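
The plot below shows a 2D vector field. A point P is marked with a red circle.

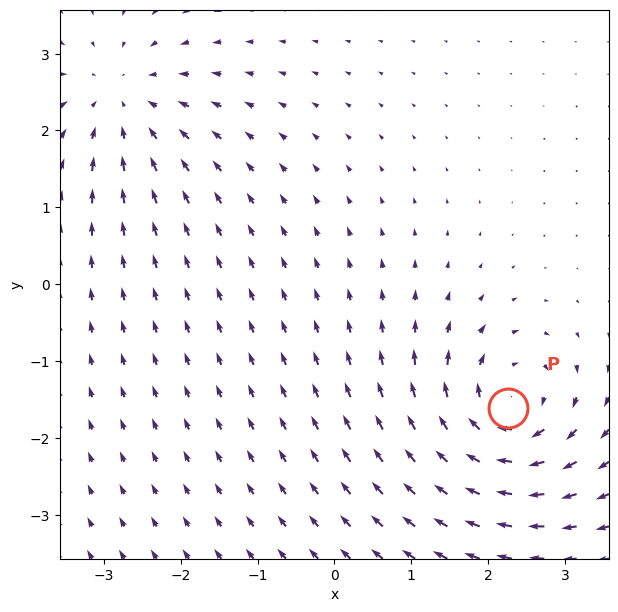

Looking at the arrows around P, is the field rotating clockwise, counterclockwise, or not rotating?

clockwise

Near P at (2.3, -1.6) the arrows circulate clockwise. The curl (z-component) there is about -5; negative curl means clockwise rotation.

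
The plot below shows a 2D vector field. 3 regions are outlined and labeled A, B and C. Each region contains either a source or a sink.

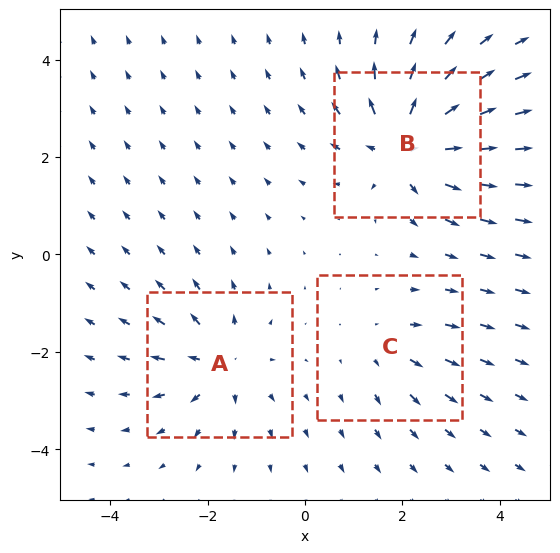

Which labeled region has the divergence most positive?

B

Divergence at each region's feature centre — A: about +4, B: about +6, C: about +2. Region B is most positive.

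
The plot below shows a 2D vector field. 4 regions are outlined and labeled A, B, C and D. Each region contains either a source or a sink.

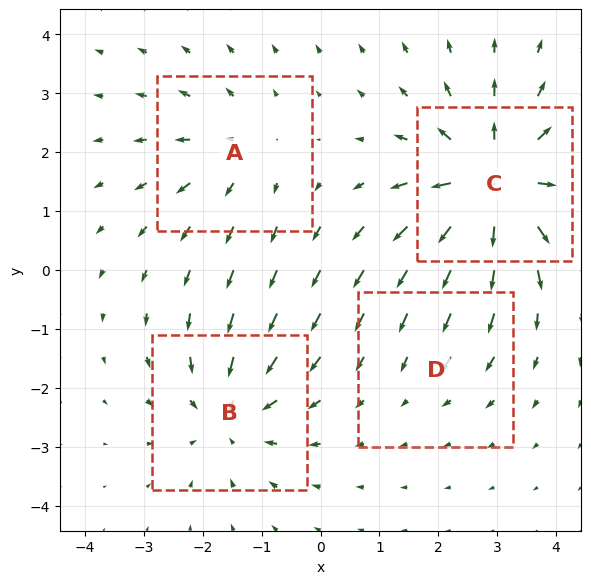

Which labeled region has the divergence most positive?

C

Divergence at each region's feature centre — A: about +3, B: about -4, C: about +7, D: about -2. Region C is most positive.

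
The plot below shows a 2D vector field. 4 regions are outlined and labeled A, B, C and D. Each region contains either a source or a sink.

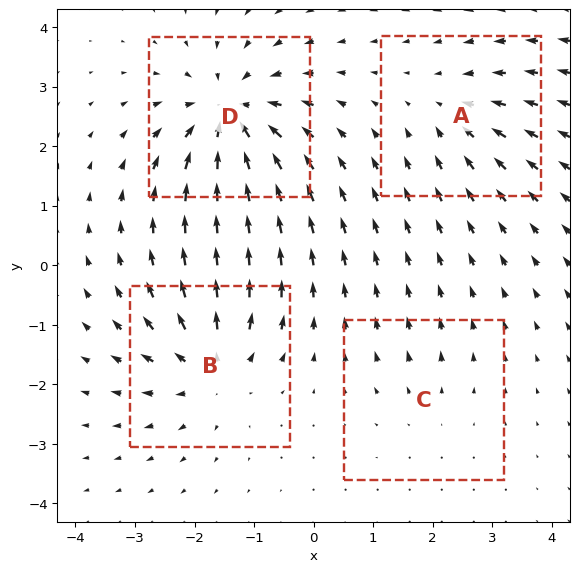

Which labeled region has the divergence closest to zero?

Divergence at each region's feature centre — A: about -3, B: about +6, C: about +2, D: about -7. Region C is closest to zero.

C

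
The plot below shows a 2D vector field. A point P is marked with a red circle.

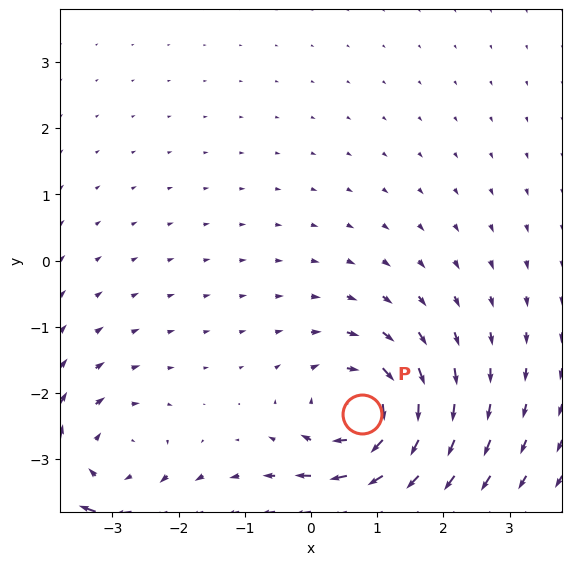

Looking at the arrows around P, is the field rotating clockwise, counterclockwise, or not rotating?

clockwise

Near P at (0.8, -2.3) the arrows circulate clockwise. The curl (z-component) there is about -5; negative curl means clockwise rotation.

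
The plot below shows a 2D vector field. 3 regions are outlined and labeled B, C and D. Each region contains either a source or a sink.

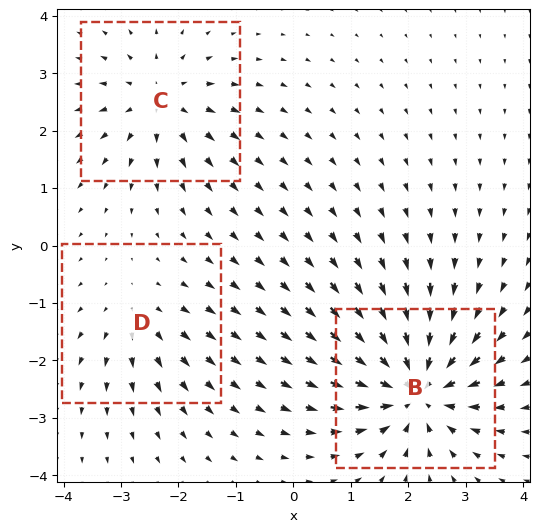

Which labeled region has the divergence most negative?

Divergence at each region's feature centre — B: about -6, C: about +4, D: about +2. Region B is most negative.

B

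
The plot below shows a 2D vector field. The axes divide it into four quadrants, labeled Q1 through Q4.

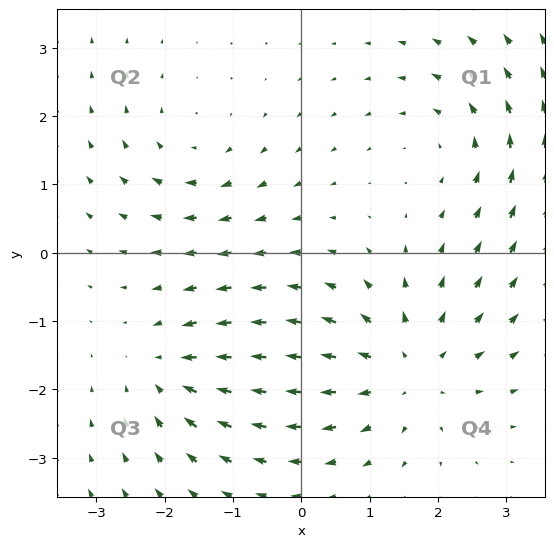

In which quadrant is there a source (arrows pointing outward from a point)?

Q4

The source sits at approximately (1.6, -1.7), which lies in quadrant Q4. The divergence there is about +4, positive as expected for a source.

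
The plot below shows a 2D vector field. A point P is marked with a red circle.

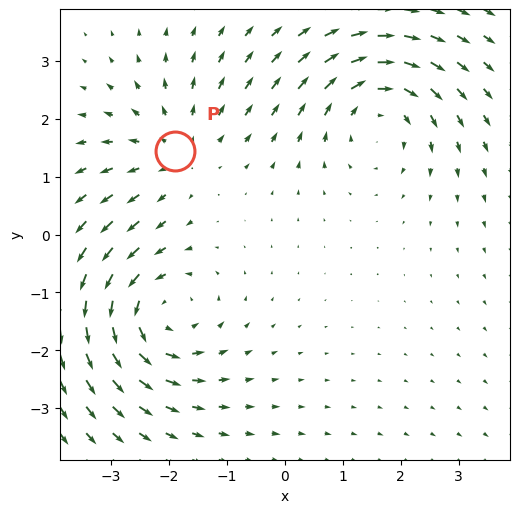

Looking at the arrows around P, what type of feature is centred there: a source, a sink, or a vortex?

source

At P (-1.9, 1.4) the arrows spread outward. Divergence about +2, curl ≈0 — positive divergence with near-zero curl is a source.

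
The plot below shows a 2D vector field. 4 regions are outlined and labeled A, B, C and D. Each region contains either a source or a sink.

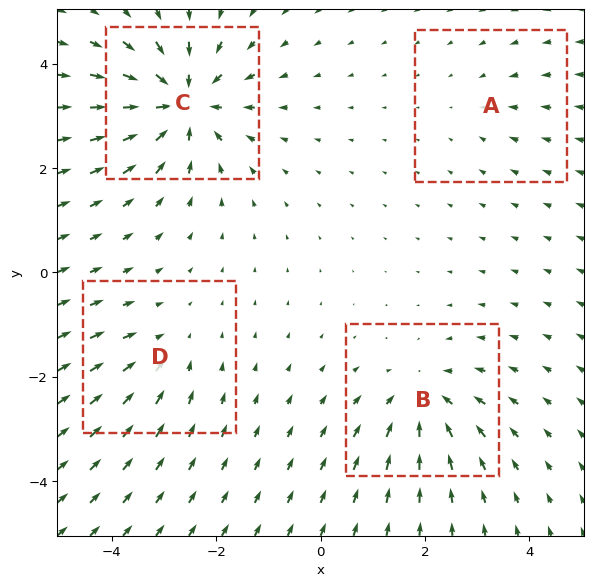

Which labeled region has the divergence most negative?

Divergence at each region's feature centre — A: about -2, B: about -5, C: about -8, D: about -3. Region C is most negative.

C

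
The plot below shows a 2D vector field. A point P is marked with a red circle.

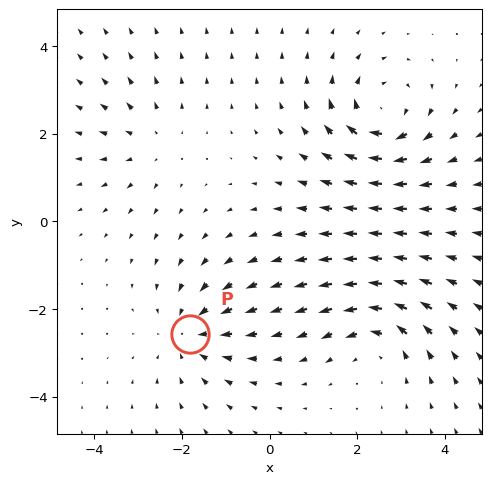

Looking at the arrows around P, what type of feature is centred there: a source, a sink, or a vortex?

sink

At P (-1.8, -2.6) the arrows converge inward. Divergence about -4, curl ≈0 — negative divergence with near-zero curl is a sink.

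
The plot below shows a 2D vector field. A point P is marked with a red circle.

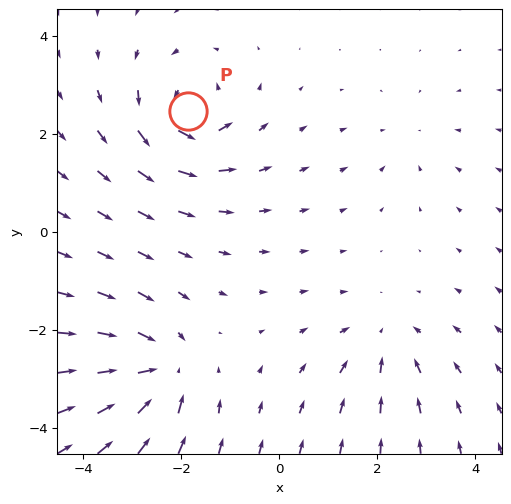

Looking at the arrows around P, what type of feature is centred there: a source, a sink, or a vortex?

At P (-1.9, 2.5) the arrows circulate counterclockwise. Divergence ≈0, curl about +7 — near-zero divergence with nonzero curl is a vortex.

vortex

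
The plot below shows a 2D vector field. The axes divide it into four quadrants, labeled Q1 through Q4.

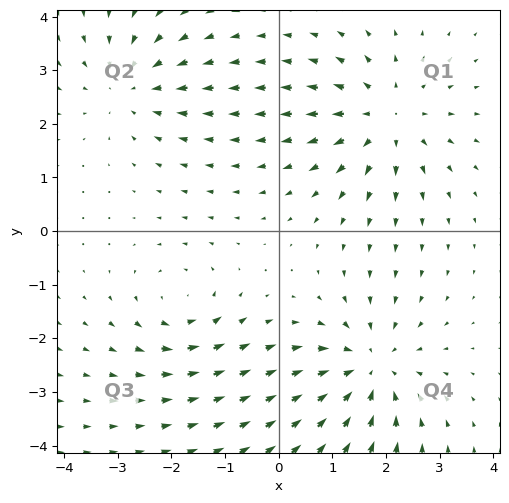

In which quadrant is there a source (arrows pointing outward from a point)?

Q1

The source sits at approximately (2.0, 2.1), which lies in quadrant Q1. The divergence there is about +4, positive as expected for a source.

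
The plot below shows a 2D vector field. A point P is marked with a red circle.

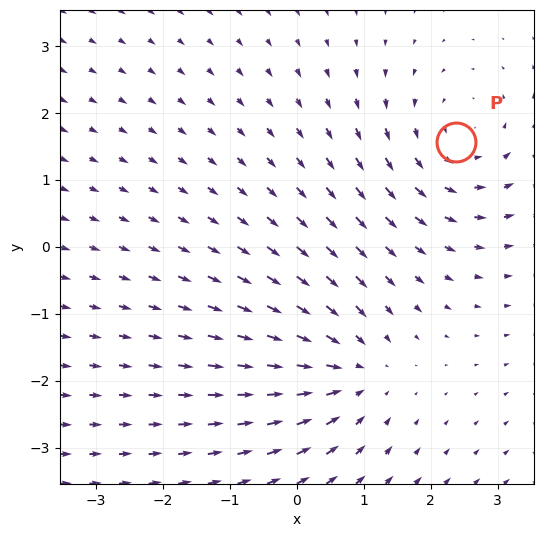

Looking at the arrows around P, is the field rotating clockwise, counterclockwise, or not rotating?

counterclockwise

Near P at (2.4, 1.6) the arrows circulate counterclockwise. The curl (z-component) there is about +3; positive curl means counterclockwise rotation.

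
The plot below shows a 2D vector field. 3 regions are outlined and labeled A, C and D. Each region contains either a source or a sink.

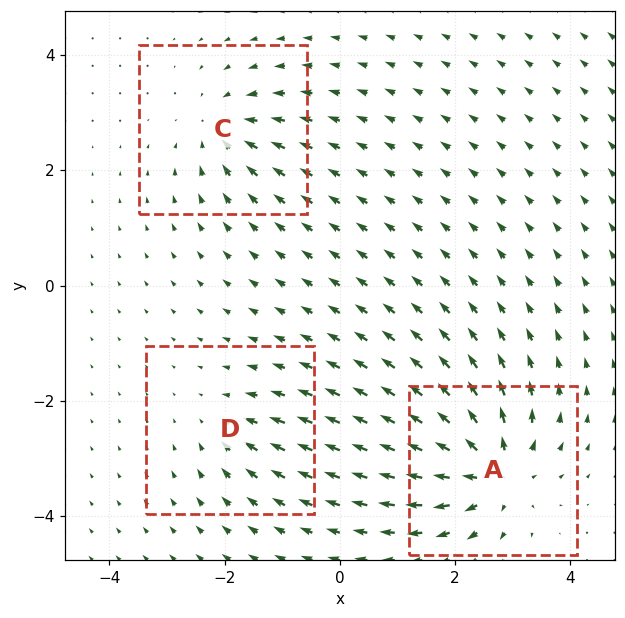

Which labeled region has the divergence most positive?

A

Divergence at each region's feature centre — A: about +6, C: about -4, D: about -3. Region A is most positive.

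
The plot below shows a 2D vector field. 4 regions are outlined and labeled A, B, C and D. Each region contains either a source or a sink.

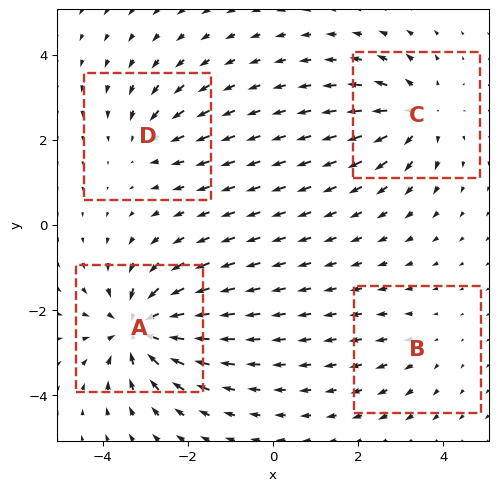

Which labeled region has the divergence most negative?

Divergence at each region's feature centre — A: about -7, B: about +2, C: about +5, D: about -3. Region A is most negative.

A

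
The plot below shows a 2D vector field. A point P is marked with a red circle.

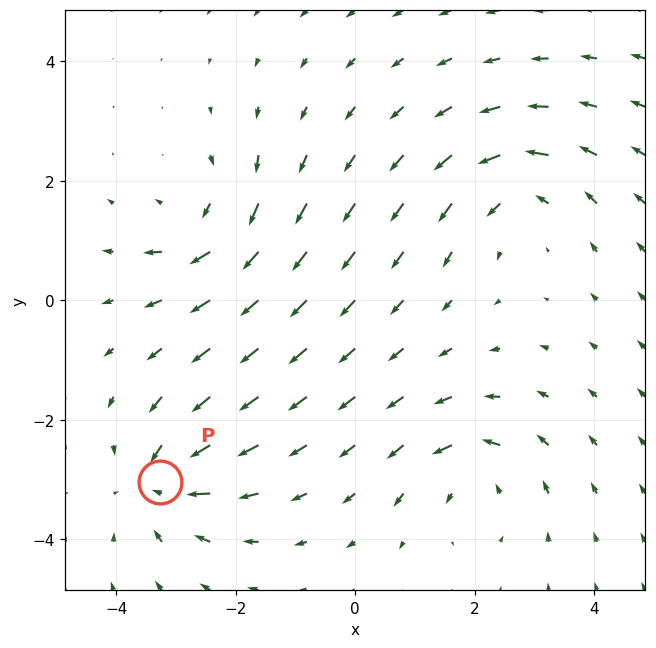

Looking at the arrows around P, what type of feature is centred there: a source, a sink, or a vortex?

At P (-3.3, -3.0) the arrows converge inward. Divergence about -6, curl ≈0 — negative divergence with near-zero curl is a sink.

sink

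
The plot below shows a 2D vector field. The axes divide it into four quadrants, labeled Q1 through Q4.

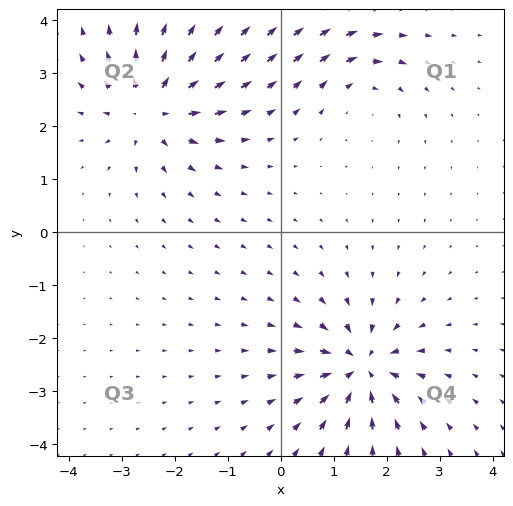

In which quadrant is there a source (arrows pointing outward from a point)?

The source sits at approximately (-2.4, 2.4), which lies in quadrant Q2. The divergence there is about +6, positive as expected for a source.

Q2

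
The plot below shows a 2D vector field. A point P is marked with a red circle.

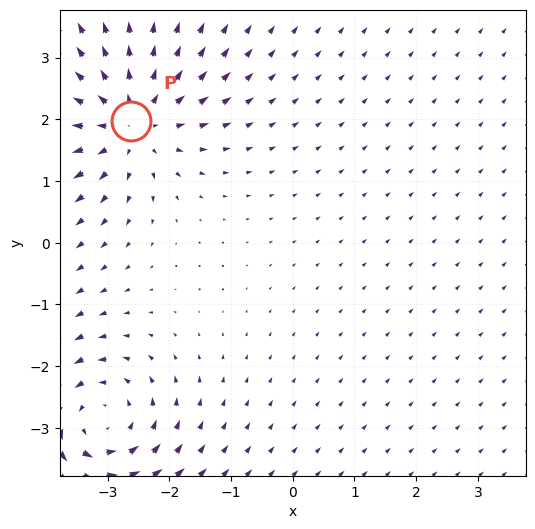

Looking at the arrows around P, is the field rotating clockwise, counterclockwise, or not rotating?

not rotating

Near P at (-2.6, 2.0) the arrows show no circulation. The curl there is ≈0.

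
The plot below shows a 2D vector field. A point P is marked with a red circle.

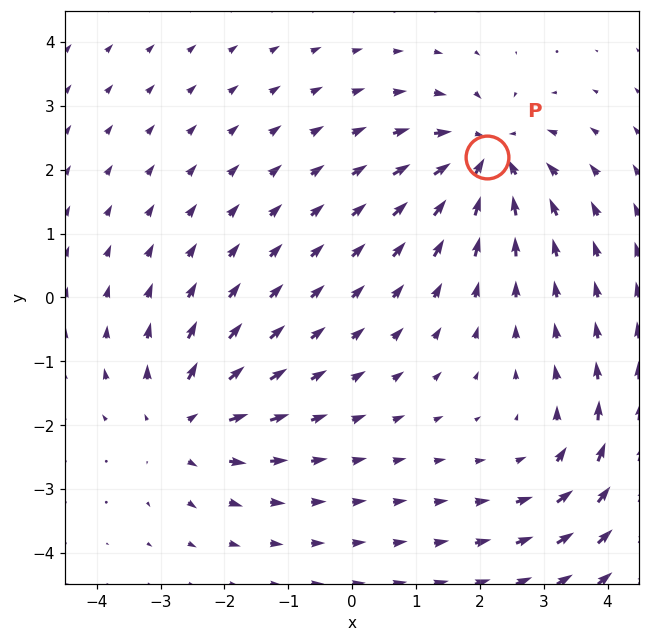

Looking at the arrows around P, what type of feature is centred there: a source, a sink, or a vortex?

At P (2.1, 2.2) the arrows converge inward. Divergence about -5, curl ≈0 — negative divergence with near-zero curl is a sink.

sink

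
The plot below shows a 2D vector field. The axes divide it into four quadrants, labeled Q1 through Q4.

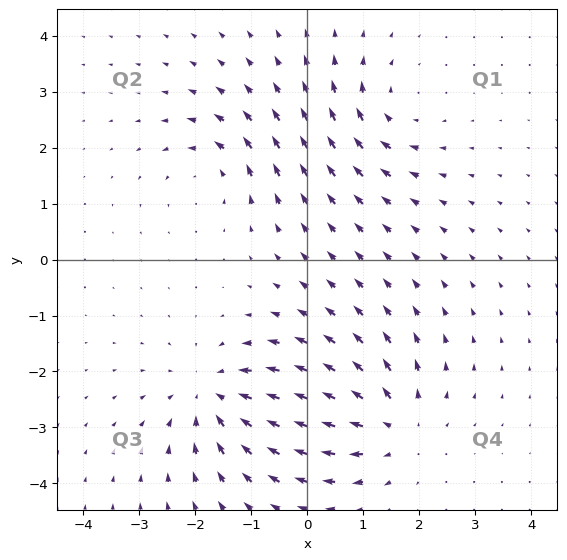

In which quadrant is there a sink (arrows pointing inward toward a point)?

The sink sits at approximately (-1.6, -2.4), which lies in quadrant Q3. The divergence there is about -4, negative as expected for a sink.

Q3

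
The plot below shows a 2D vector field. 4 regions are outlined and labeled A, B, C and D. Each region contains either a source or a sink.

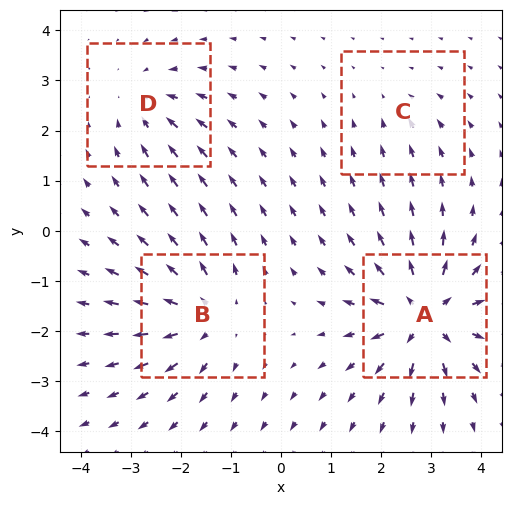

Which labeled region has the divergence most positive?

Divergence at each region's feature centre — A: about +8, B: about +6, C: about -2, D: about -4. Region A is most positive.

A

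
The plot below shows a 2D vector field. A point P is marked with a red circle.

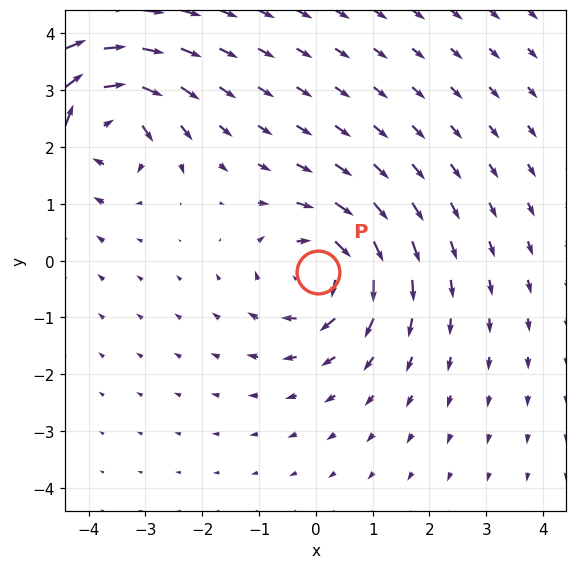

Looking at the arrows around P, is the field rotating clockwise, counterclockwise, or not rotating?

clockwise

Near P at (0.0, -0.2) the arrows circulate clockwise. The curl (z-component) there is about -5; negative curl means clockwise rotation.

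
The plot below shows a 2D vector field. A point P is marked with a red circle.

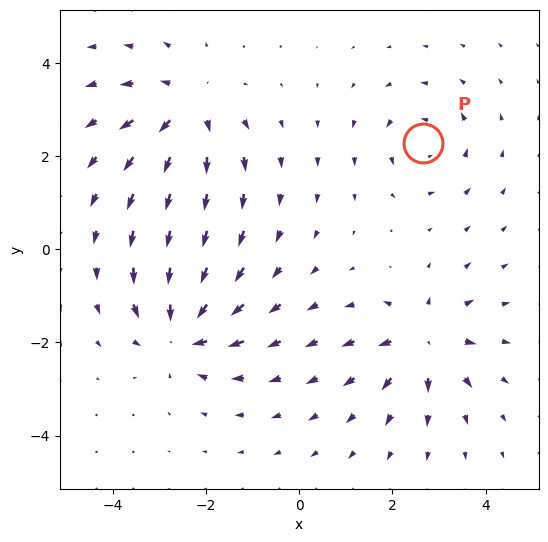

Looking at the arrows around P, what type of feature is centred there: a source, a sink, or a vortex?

At P (2.7, 2.3) the arrows circulate counterclockwise. Divergence ≈0, curl about +4 — near-zero divergence with nonzero curl is a vortex.

vortex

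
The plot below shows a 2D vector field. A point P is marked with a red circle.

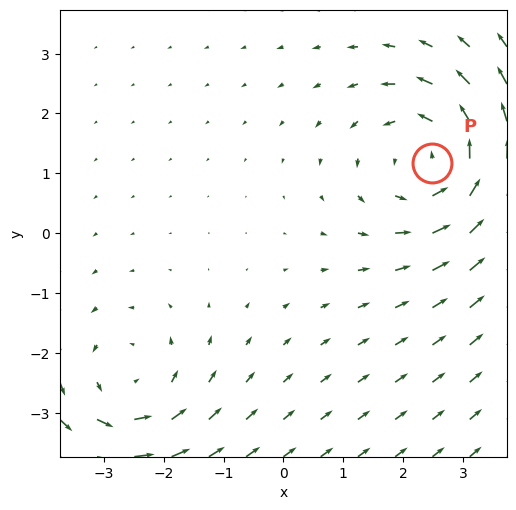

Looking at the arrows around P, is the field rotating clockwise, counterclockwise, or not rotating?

counterclockwise

Near P at (2.5, 1.2) the arrows circulate counterclockwise. The curl (z-component) there is about +4; positive curl means counterclockwise rotation.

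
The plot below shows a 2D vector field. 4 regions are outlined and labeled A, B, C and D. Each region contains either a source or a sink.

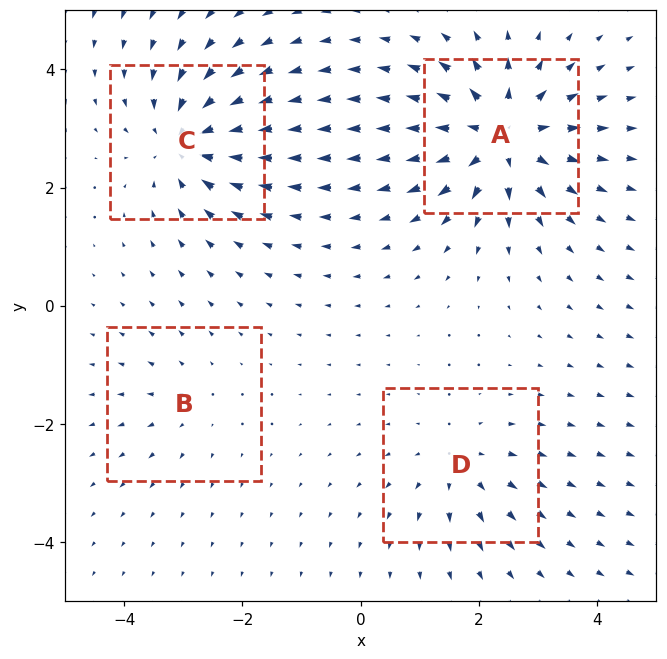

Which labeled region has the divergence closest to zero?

B

Divergence at each region's feature centre — A: about +7, B: about +2, C: about -6, D: about +4. Region B is closest to zero.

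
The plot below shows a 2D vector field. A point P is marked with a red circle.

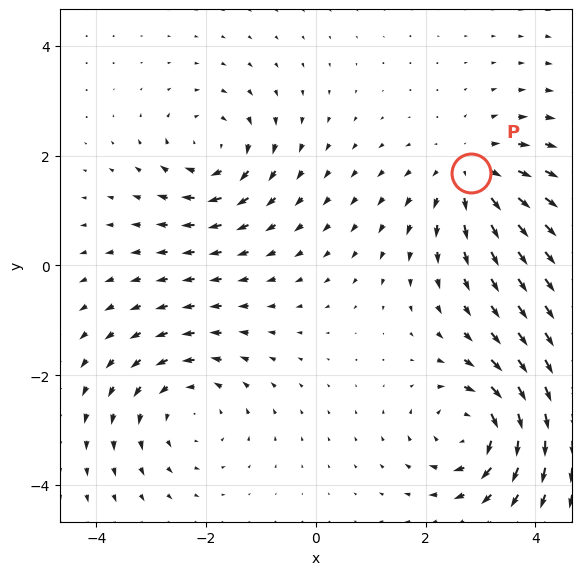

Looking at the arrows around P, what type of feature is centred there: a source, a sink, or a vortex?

At P (2.8, 1.7) the arrows spread outward. Divergence about +4, curl ≈0 — positive divergence with near-zero curl is a source.

source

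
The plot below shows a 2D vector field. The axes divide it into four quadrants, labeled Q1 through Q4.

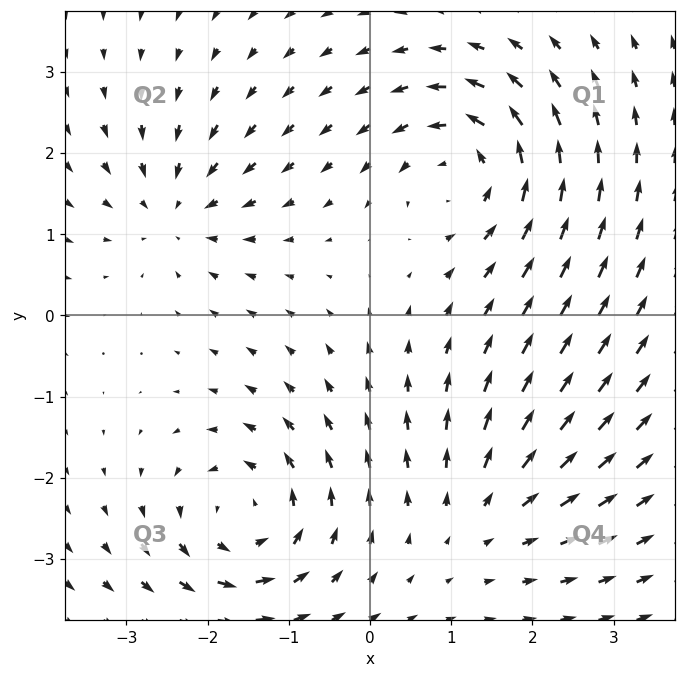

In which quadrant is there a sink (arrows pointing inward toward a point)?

The sink sits at approximately (-2.4, 1.3), which lies in quadrant Q2. The divergence there is about -4, negative as expected for a sink.

Q2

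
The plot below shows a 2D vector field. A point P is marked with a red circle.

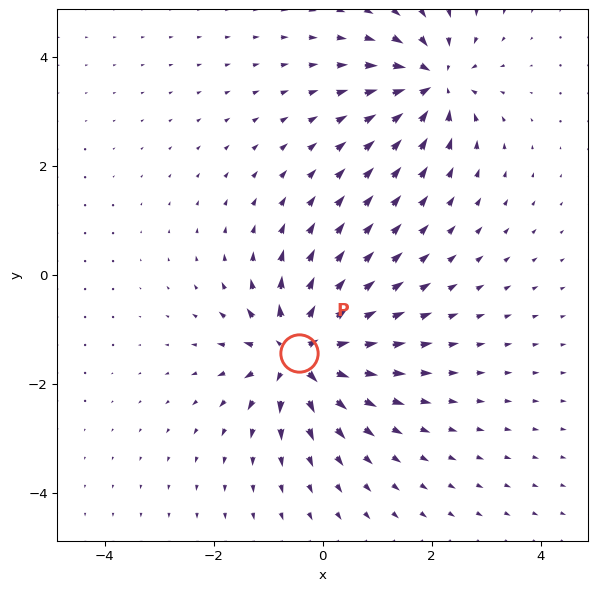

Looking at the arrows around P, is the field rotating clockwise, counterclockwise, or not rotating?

Near P at (-0.4, -1.4) the arrows show no circulation. The curl there is ≈0.

not rotating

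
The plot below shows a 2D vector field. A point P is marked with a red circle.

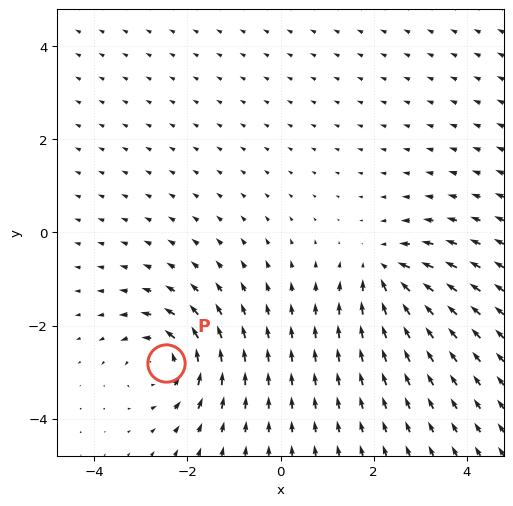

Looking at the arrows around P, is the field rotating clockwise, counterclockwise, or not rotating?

Near P at (-2.5, -2.8) the arrows circulate counterclockwise. The curl (z-component) there is about +4; positive curl means counterclockwise rotation.

counterclockwise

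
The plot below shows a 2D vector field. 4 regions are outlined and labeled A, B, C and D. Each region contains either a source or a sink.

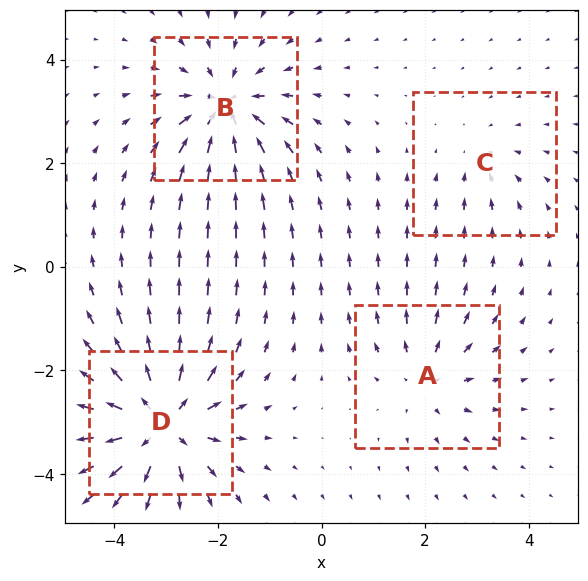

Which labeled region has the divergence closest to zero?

C

Divergence at each region's feature centre — A: about +4, B: about -6, C: about -2, D: about +7. Region C is closest to zero.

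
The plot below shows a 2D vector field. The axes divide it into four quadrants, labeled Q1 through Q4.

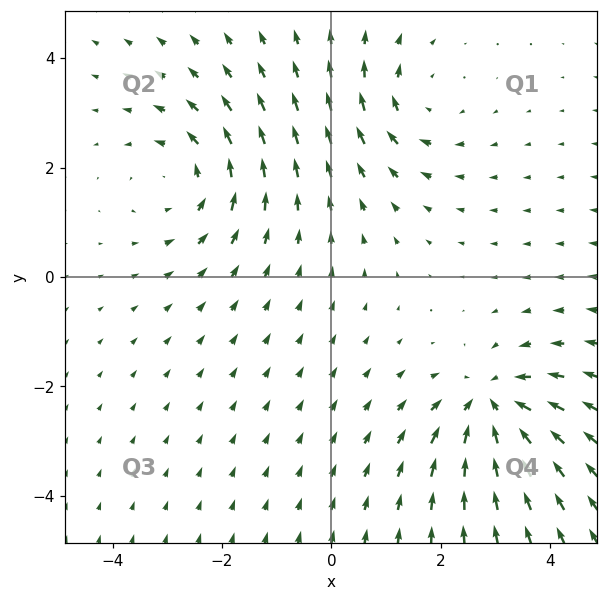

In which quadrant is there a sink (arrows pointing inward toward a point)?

Q4

The sink sits at approximately (2.9, -2.4), which lies in quadrant Q4. The divergence there is about -6, negative as expected for a sink.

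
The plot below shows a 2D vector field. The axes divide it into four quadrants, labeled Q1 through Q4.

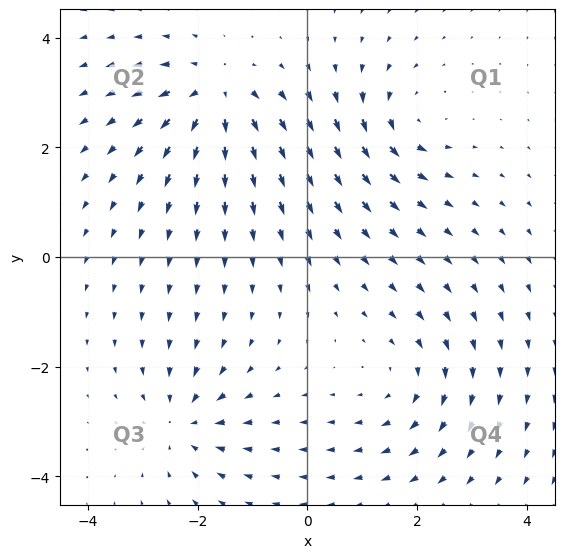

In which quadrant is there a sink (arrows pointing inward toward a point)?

The sink sits at approximately (-2.3, -3.0), which lies in quadrant Q3. The divergence there is about -4, negative as expected for a sink.

Q3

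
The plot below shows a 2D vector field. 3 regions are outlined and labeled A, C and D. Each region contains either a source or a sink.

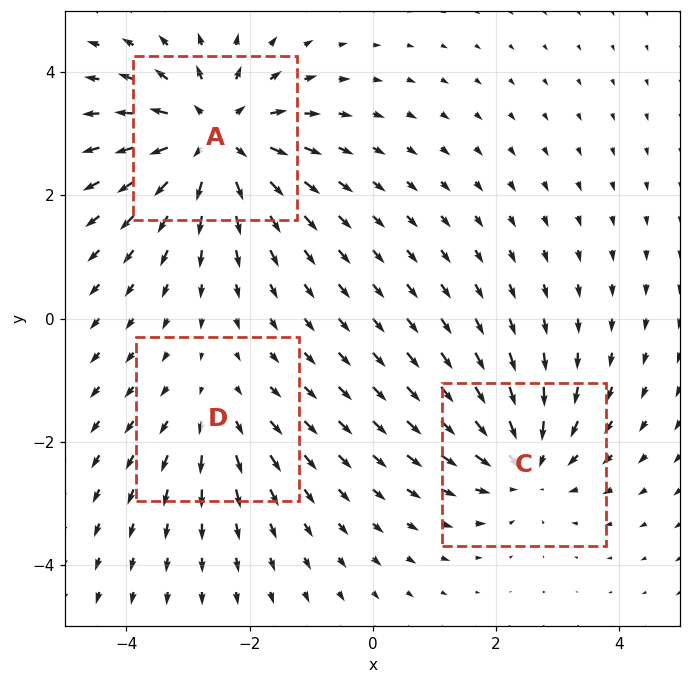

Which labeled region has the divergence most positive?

Divergence at each region's feature centre — A: about +5, C: about -3, D: about +2. Region A is most positive.

A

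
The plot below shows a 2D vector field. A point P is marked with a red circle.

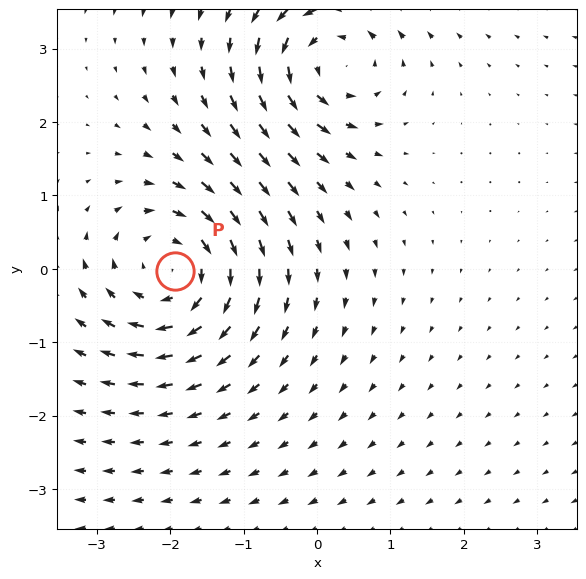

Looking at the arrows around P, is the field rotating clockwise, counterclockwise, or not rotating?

Near P at (-1.9, -0.0) the arrows circulate clockwise. The curl (z-component) there is about -5; negative curl means clockwise rotation.

clockwise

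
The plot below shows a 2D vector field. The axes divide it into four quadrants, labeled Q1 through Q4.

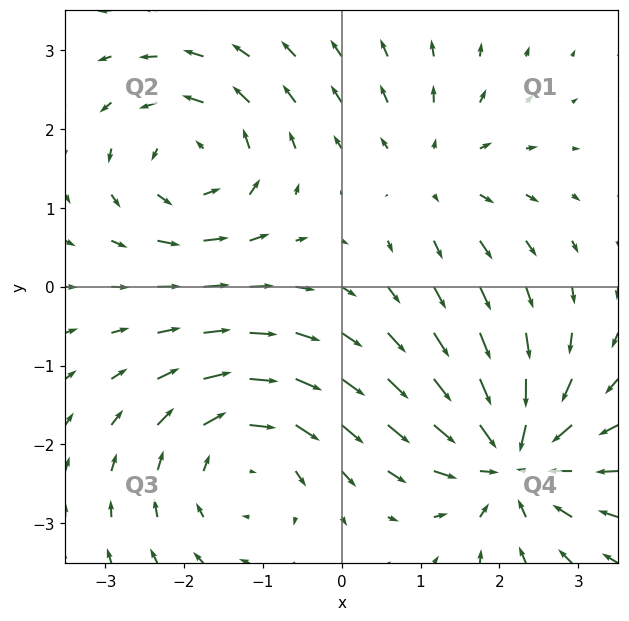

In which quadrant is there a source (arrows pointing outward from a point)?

The source sits at approximately (1.2, 1.4), which lies in quadrant Q1. The divergence there is about +3, positive as expected for a source.

Q1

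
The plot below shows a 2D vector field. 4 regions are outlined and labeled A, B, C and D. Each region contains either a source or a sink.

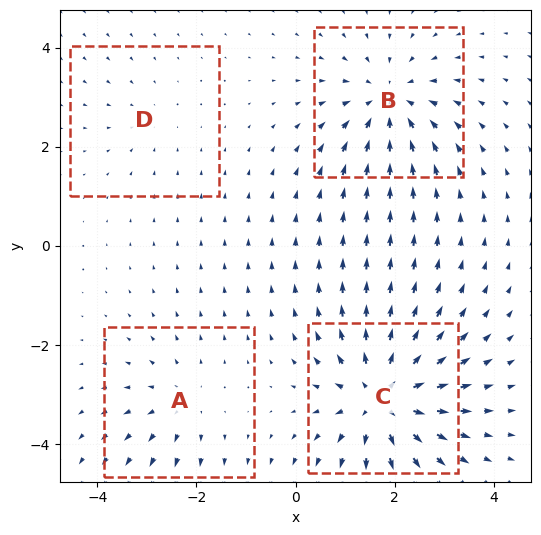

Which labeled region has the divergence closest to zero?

Divergence at each region's feature centre — A: about +3, B: about -5, C: about +7, D: about -2. Region D is closest to zero.

D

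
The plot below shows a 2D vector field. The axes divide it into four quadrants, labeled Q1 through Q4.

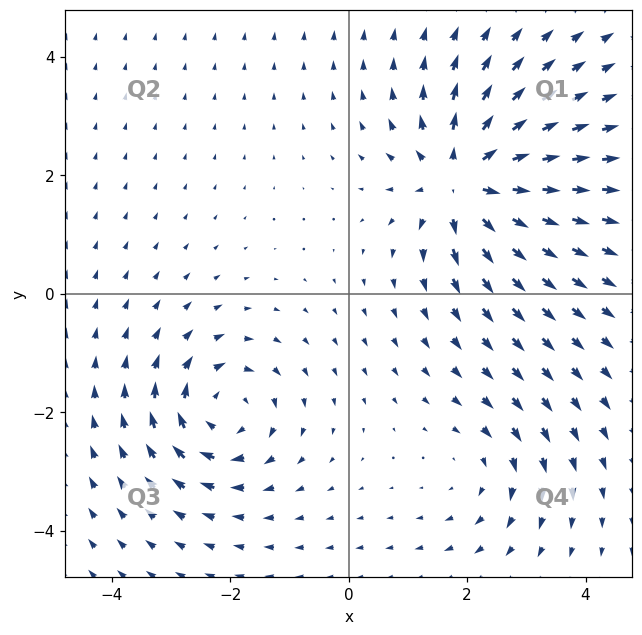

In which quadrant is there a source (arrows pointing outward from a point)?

The source sits at approximately (2.0, 1.9), which lies in quadrant Q1. The divergence there is about +5, positive as expected for a source.

Q1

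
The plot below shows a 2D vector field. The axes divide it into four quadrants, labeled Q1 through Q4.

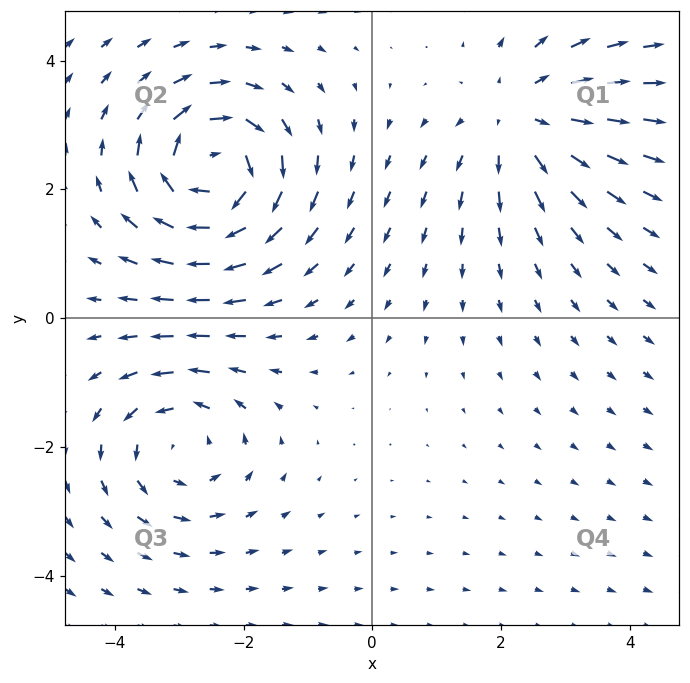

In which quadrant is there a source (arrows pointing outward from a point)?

Q1

The source sits at approximately (2.3, 3.1), which lies in quadrant Q1. The divergence there is about +3, positive as expected for a source.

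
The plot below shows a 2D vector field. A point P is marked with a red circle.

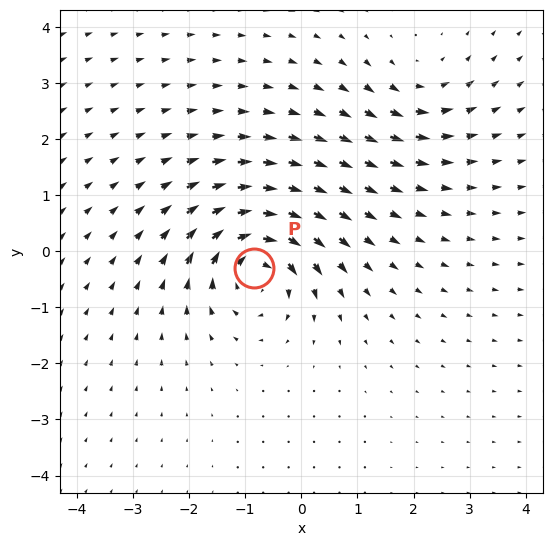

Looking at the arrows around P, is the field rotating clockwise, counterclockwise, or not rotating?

clockwise

Near P at (-0.9, -0.3) the arrows circulate clockwise. The curl (z-component) there is about -7; negative curl means clockwise rotation.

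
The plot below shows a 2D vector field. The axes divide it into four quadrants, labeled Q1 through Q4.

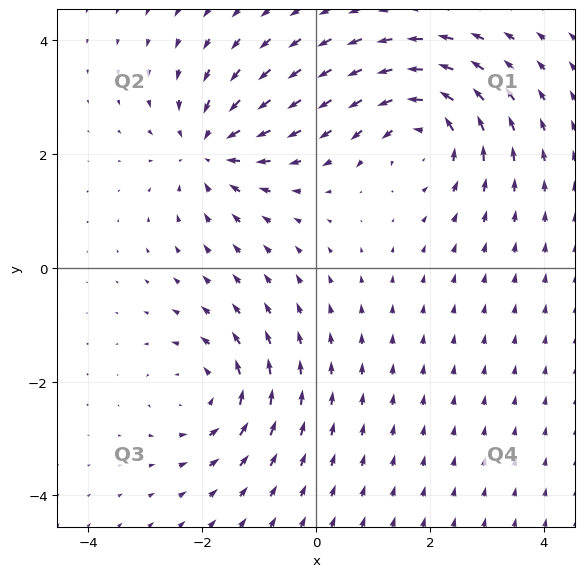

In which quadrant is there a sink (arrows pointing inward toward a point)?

Q2

The sink sits at approximately (-1.9, 2.1), which lies in quadrant Q2. The divergence there is about -3, negative as expected for a sink.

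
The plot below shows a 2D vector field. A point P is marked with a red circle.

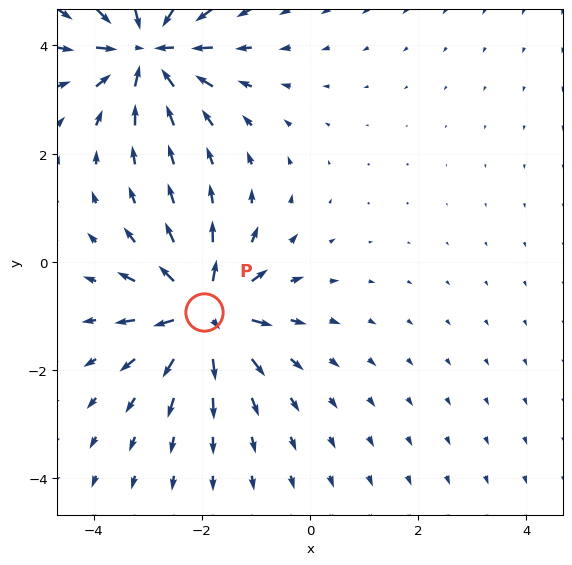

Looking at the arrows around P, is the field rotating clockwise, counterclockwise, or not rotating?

Near P at (-2.0, -0.9) the arrows show no circulation. The curl there is ≈0.

not rotating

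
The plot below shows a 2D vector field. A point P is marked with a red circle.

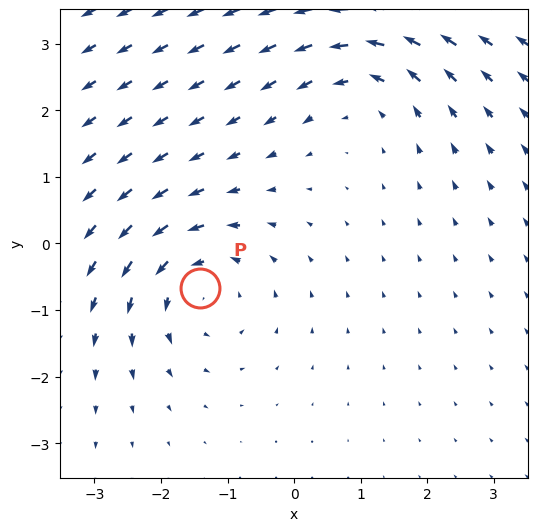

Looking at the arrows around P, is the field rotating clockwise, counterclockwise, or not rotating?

counterclockwise

Near P at (-1.4, -0.7) the arrows circulate counterclockwise. The curl (z-component) there is about +3; positive curl means counterclockwise rotation.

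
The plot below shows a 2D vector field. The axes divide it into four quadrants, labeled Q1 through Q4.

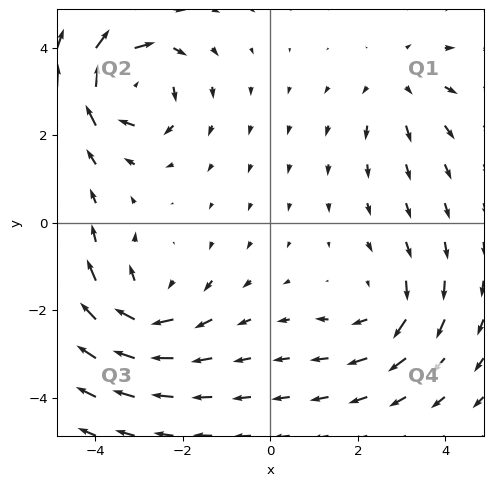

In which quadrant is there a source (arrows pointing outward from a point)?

Q1

The source sits at approximately (2.9, 3.2), which lies in quadrant Q1. The divergence there is about +3, positive as expected for a source.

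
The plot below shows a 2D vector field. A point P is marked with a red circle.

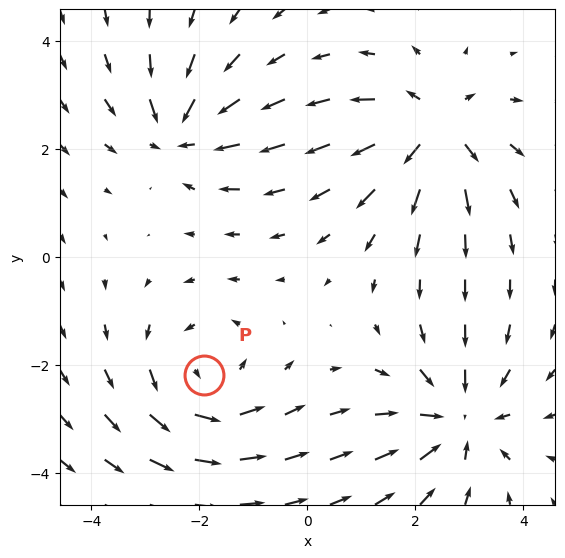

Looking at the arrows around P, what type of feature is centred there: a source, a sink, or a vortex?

vortex

At P (-1.9, -2.2) the arrows circulate counterclockwise. Divergence ≈0, curl about +4 — near-zero divergence with nonzero curl is a vortex.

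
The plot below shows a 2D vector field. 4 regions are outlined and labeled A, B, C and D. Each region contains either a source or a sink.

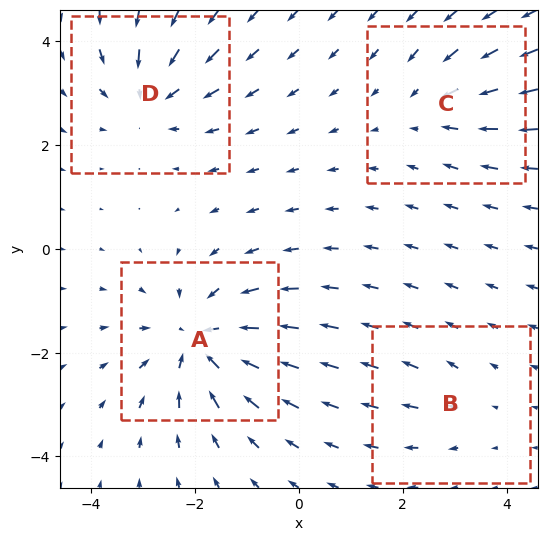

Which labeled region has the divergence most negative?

Divergence at each region's feature centre — A: about -6, B: about +2, C: about -3, D: about -4. Region A is most negative.

A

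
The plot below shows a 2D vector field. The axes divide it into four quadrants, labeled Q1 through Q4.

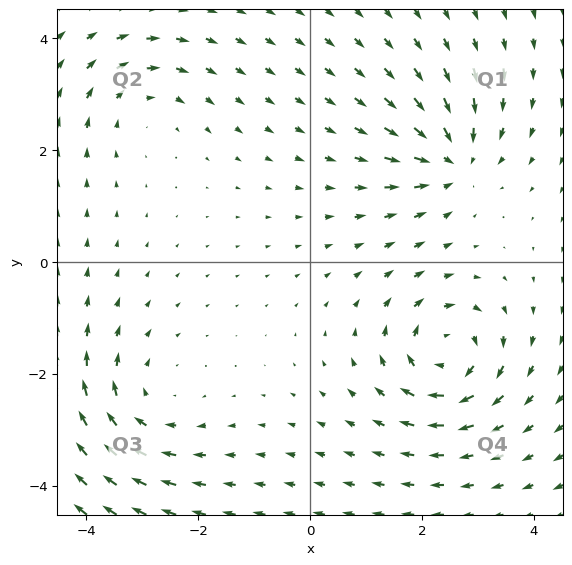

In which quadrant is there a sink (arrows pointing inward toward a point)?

Q1

The sink sits at approximately (2.5, 1.8), which lies in quadrant Q1. The divergence there is about -6, negative as expected for a sink.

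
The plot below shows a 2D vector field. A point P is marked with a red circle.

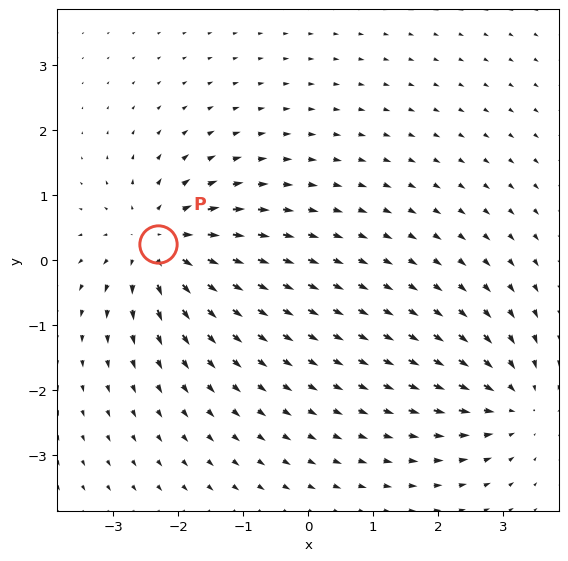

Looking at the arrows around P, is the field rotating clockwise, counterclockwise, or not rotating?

not rotating

Near P at (-2.3, 0.2) the arrows show no circulation. The curl there is ≈0.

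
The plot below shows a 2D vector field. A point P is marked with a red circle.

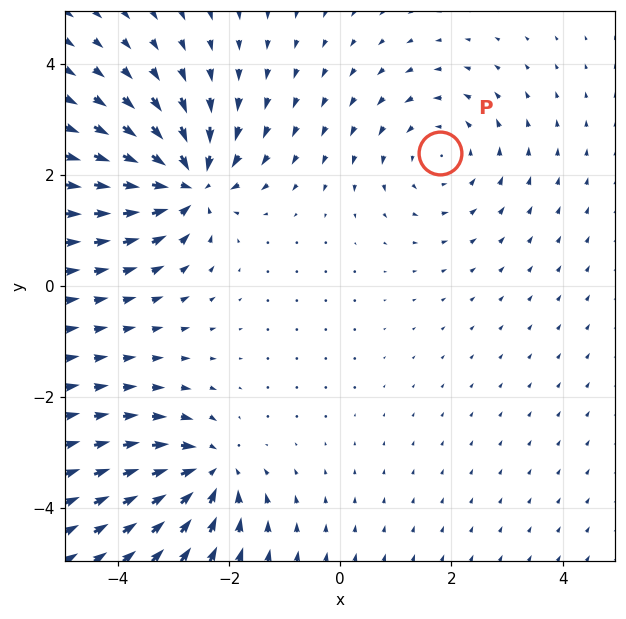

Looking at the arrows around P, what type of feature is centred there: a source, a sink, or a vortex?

At P (1.8, 2.4) the arrows circulate counterclockwise. Divergence ≈0, curl about +3 — near-zero divergence with nonzero curl is a vortex.

vortex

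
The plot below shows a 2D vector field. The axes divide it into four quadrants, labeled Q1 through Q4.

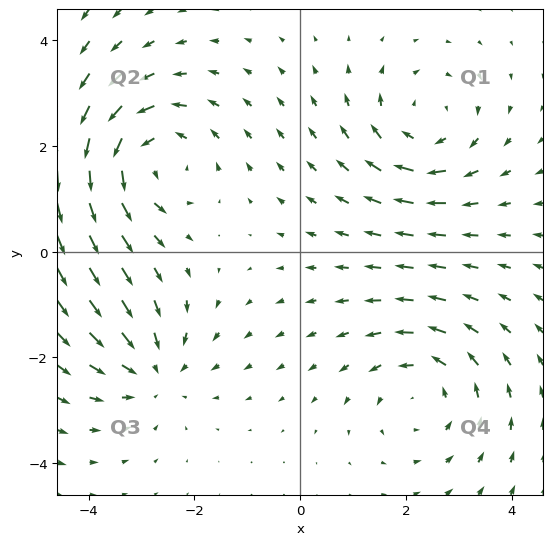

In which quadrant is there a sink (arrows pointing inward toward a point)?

Q3

The sink sits at approximately (-2.8, -2.3), which lies in quadrant Q3. The divergence there is about -3, negative as expected for a sink.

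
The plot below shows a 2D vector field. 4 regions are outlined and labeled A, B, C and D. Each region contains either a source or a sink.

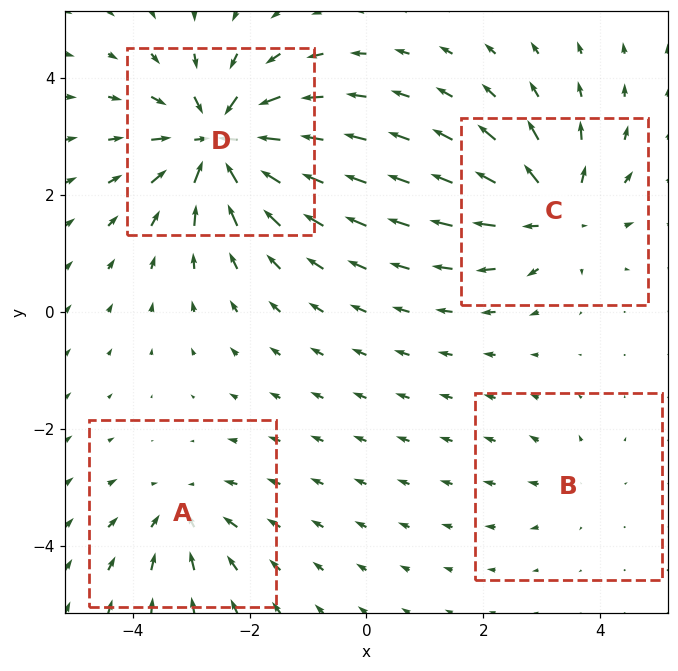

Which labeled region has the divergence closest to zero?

B

Divergence at each region's feature centre — A: about -4, B: about +2, C: about +6, D: about -8. Region B is closest to zero.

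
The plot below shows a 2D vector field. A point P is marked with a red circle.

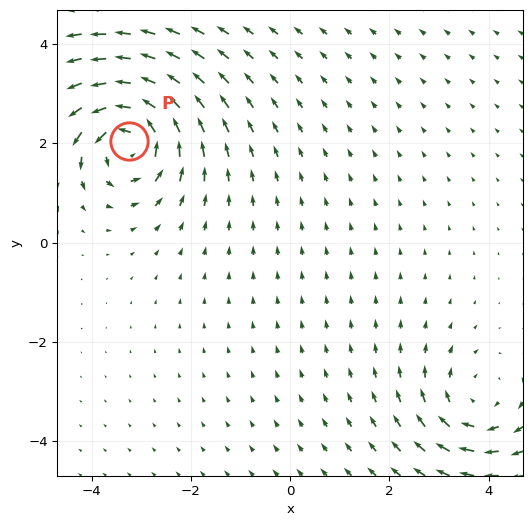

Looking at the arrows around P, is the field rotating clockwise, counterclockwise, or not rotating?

counterclockwise

Near P at (-3.2, 2.0) the arrows circulate counterclockwise. The curl (z-component) there is about +7; positive curl means counterclockwise rotation.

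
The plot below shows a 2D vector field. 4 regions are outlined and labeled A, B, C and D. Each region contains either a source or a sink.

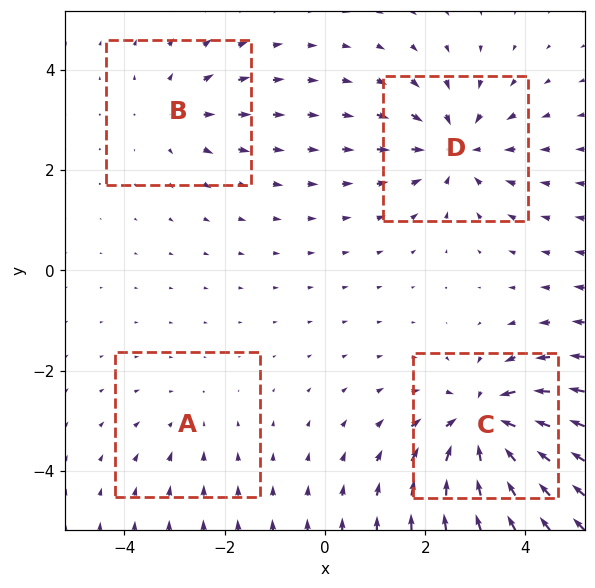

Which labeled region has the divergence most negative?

C

Divergence at each region's feature centre — A: about -2, B: about +3, C: about -7, D: about -5. Region C is most negative.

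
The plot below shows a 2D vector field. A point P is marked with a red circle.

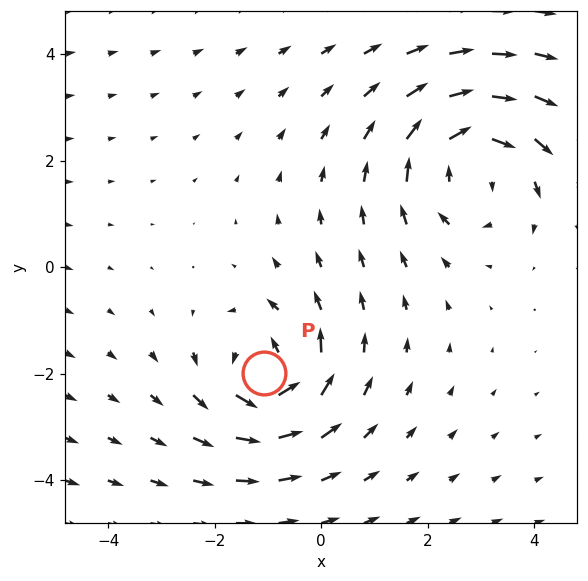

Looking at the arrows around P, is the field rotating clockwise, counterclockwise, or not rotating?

Near P at (-1.1, -2.0) the arrows circulate counterclockwise. The curl (z-component) there is about +4; positive curl means counterclockwise rotation.

counterclockwise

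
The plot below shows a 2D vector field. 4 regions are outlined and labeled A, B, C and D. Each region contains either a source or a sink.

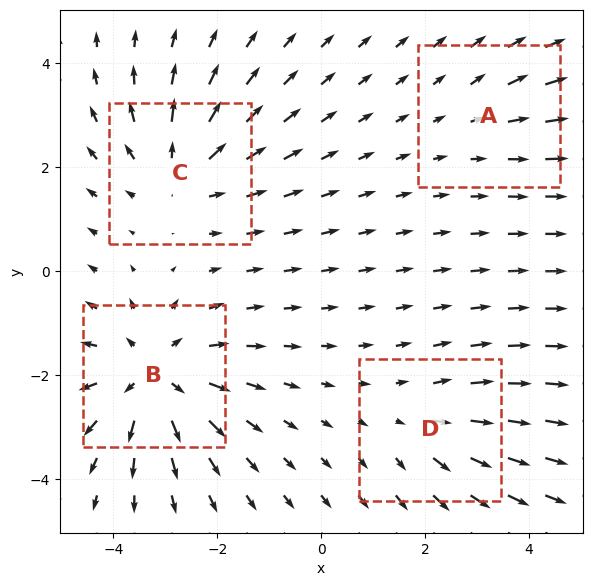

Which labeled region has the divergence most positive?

Divergence at each region's feature centre — A: about +2, B: about +6, C: about +4, D: about +3. Region B is most positive.

B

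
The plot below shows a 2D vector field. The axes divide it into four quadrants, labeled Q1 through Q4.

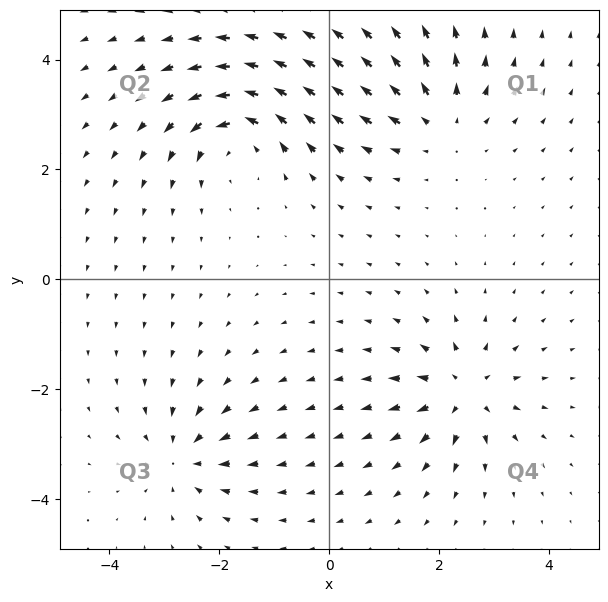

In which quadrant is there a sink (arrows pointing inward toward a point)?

The sink sits at approximately (-2.7, -3.3), which lies in quadrant Q3. The divergence there is about -4, negative as expected for a sink.

Q3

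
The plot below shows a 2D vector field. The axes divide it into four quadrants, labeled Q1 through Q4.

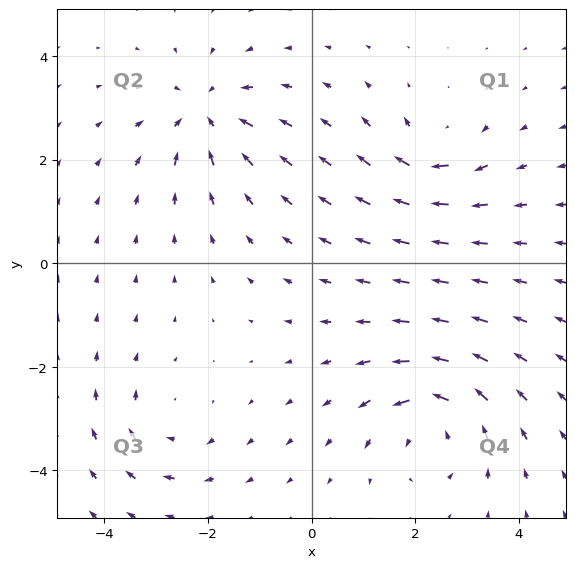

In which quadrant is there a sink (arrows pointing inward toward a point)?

Q2

The sink sits at approximately (-2.1, 2.9), which lies in quadrant Q2. The divergence there is about -5, negative as expected for a sink.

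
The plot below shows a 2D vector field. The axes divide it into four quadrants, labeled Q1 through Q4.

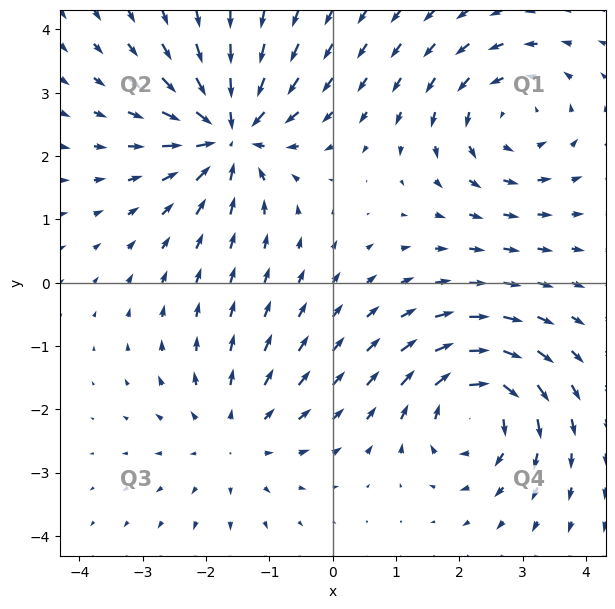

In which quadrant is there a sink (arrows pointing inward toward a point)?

Q2

The sink sits at approximately (-1.6, 2.4), which lies in quadrant Q2. The divergence there is about -6, negative as expected for a sink.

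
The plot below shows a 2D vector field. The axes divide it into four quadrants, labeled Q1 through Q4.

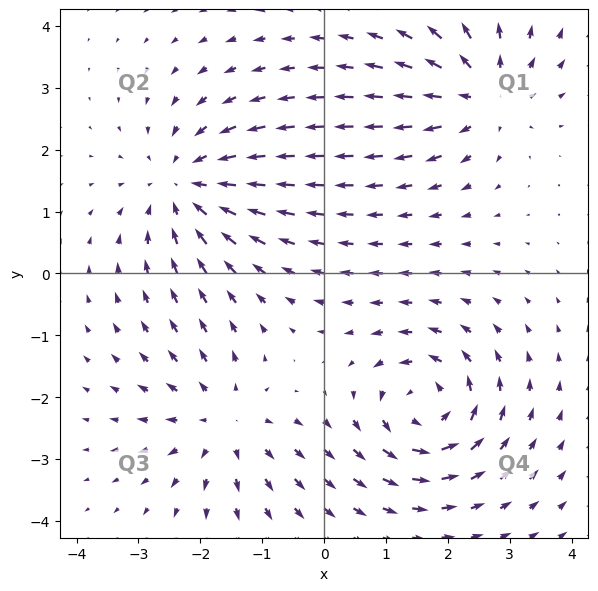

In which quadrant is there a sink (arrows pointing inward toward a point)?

The sink sits at approximately (-2.2, 1.4), which lies in quadrant Q2. The divergence there is about -5, negative as expected for a sink.

Q2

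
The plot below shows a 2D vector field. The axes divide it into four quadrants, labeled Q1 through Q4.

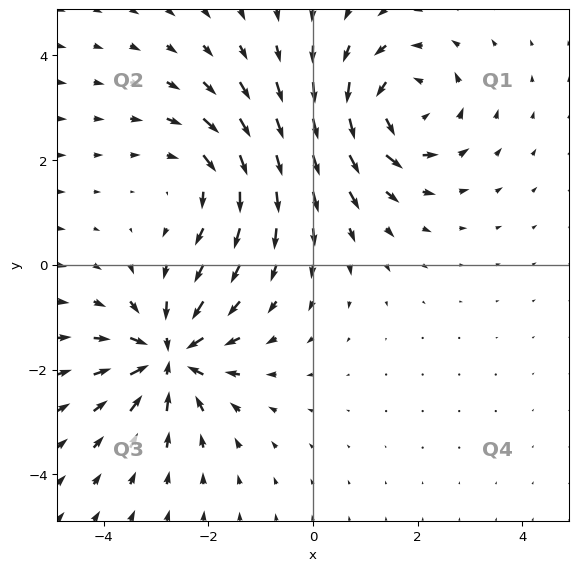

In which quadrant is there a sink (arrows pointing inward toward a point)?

The sink sits at approximately (-2.7, -1.8), which lies in quadrant Q3. The divergence there is about -5, negative as expected for a sink.

Q3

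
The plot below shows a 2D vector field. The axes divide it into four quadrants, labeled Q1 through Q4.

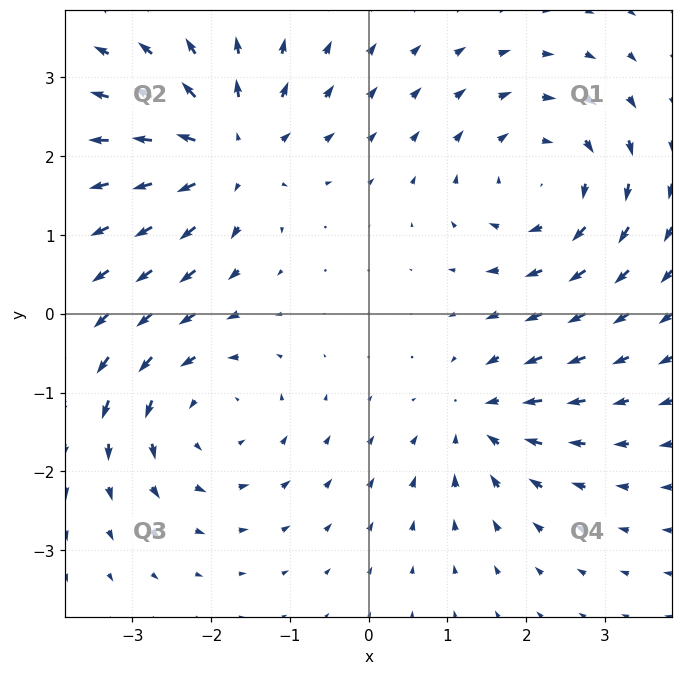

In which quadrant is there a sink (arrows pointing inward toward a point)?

The sink sits at approximately (1.4, -1.3), which lies in quadrant Q4. The divergence there is about -4, negative as expected for a sink.

Q4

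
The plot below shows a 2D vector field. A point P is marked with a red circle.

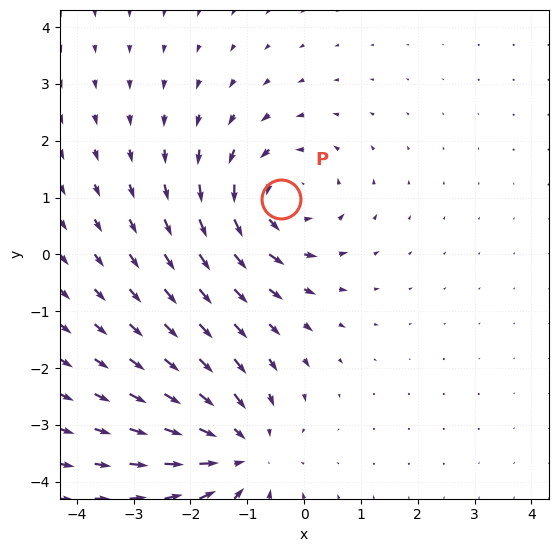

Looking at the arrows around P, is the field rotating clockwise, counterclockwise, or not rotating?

counterclockwise

Near P at (-0.4, 1.0) the arrows circulate counterclockwise. The curl (z-component) there is about +3; positive curl means counterclockwise rotation.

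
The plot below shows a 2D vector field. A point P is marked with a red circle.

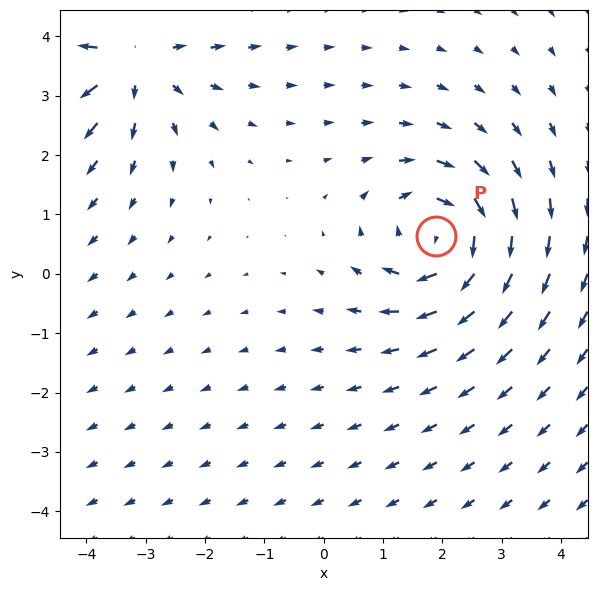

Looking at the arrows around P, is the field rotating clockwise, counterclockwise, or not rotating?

clockwise

Near P at (1.9, 0.6) the arrows circulate clockwise. The curl (z-component) there is about -3; negative curl means clockwise rotation.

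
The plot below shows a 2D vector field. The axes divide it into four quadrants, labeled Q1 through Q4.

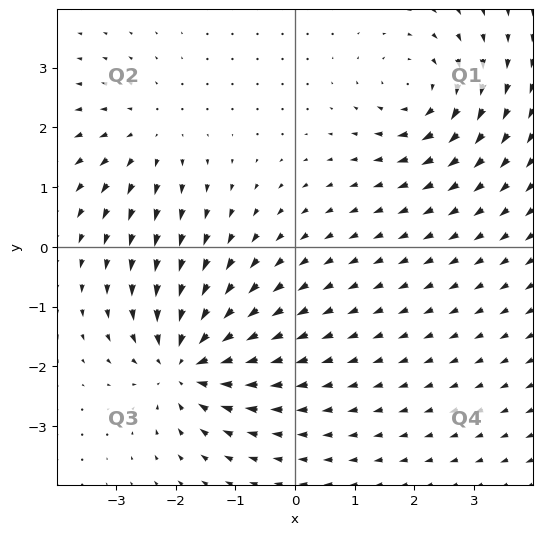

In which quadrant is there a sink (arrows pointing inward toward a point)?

The sink sits at approximately (-1.8, -2.0), which lies in quadrant Q3. The divergence there is about -5, negative as expected for a sink.

Q3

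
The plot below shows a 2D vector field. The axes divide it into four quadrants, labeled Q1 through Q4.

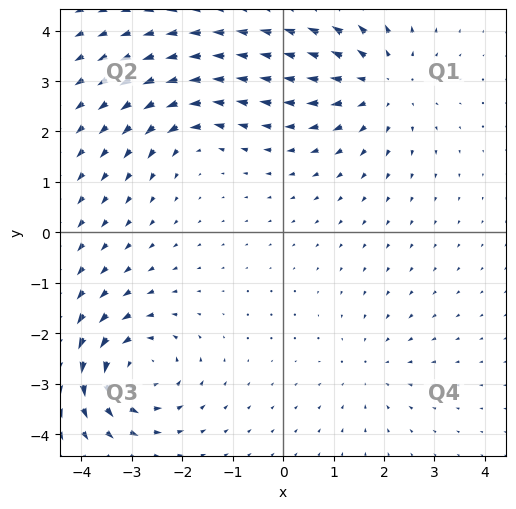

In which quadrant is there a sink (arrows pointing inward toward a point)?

The sink sits at approximately (1.7, -2.7), which lies in quadrant Q4. The divergence there is about -2, negative as expected for a sink.

Q4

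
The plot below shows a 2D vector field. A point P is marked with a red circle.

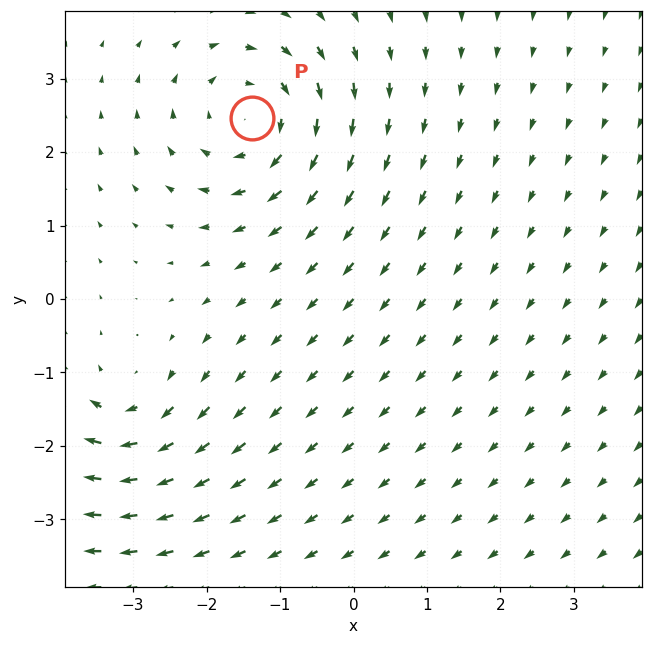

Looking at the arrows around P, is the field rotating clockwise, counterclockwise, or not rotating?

clockwise

Near P at (-1.4, 2.5) the arrows circulate clockwise. The curl (z-component) there is about -5; negative curl means clockwise rotation.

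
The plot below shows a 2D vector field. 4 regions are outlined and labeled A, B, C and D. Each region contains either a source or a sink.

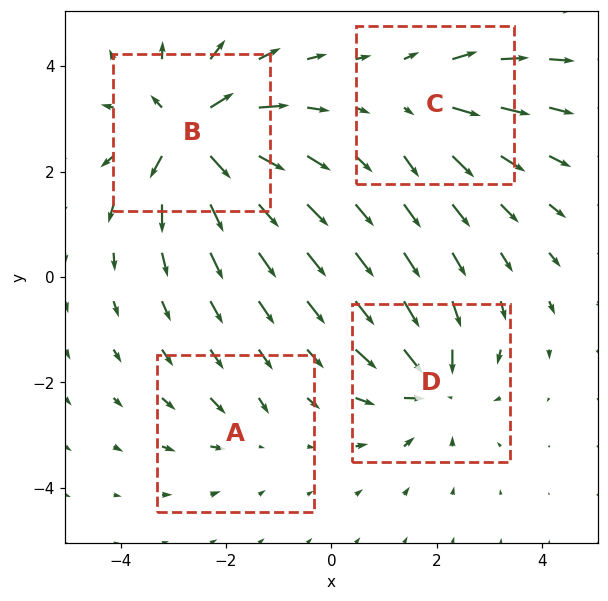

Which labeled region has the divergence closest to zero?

Divergence at each region's feature centre — A: about -2, B: about +8, C: about +4, D: about -6. Region A is closest to zero.

A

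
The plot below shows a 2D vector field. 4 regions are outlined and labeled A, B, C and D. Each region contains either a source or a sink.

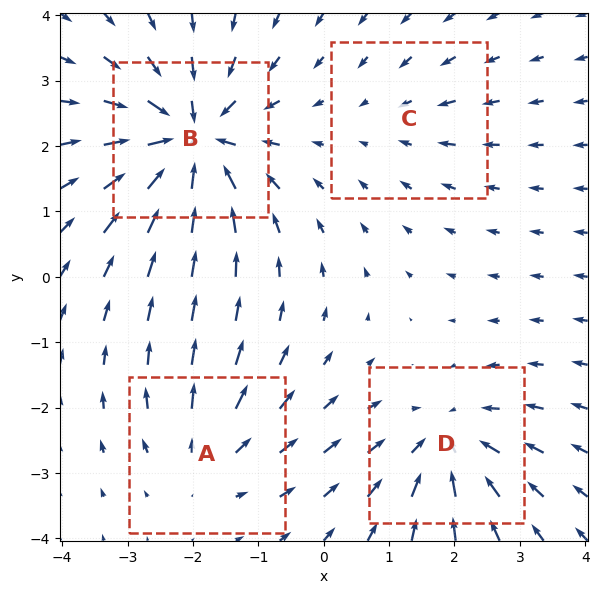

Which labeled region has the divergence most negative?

Divergence at each region's feature centre — A: about +4, B: about -8, C: about -2, D: about -5. Region B is most negative.

B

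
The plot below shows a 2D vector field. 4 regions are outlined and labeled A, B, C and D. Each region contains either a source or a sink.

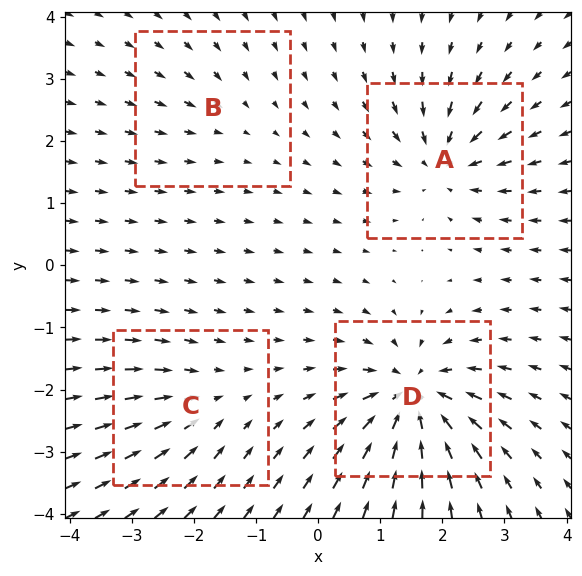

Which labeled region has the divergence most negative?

Divergence at each region's feature centre — A: about -6, B: about -2, C: about -4, D: about -9. Region D is most negative.

D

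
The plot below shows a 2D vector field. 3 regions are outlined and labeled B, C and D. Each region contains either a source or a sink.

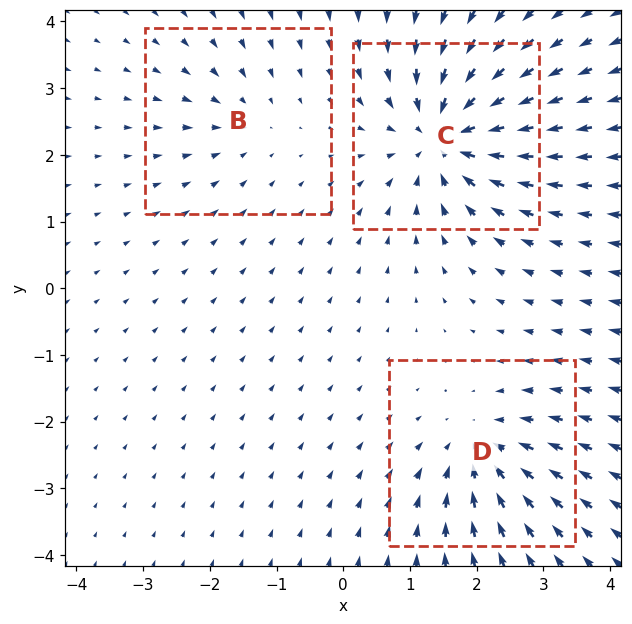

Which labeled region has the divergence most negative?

C

Divergence at each region's feature centre — B: about -2, C: about -6, D: about -4. Region C is most negative.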